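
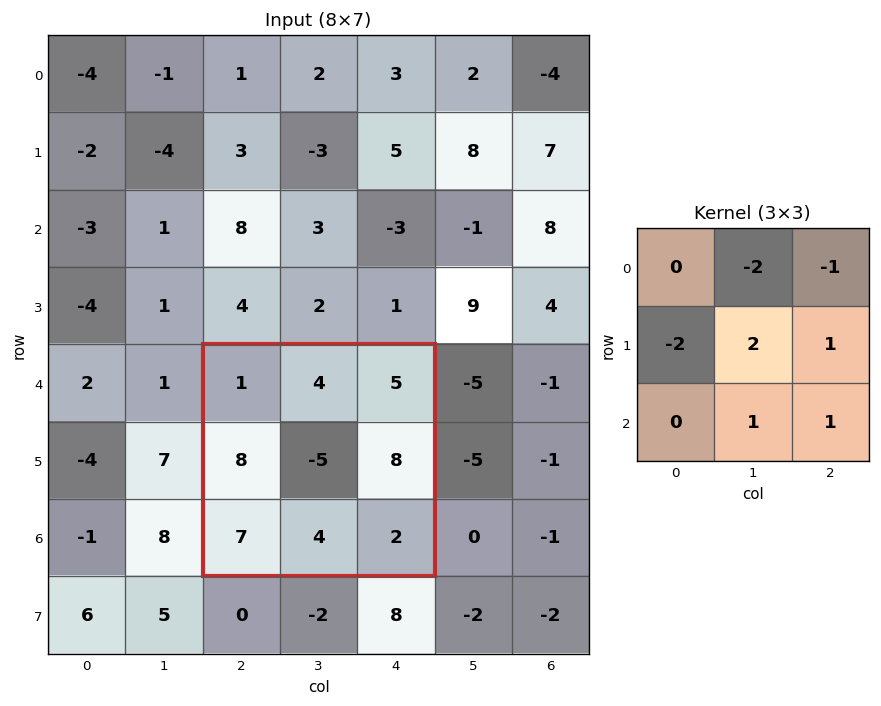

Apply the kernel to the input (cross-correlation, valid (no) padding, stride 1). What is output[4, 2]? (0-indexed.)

The receptive field on the input at this output position is [1 4 5 / 8 -5 8 / 7 4 2]. Elementwise product with the kernel and sum: 4·-2 + 5·-1 + 8·-2 + -5·2 + 8·1 + 4·1 + 2·1.

-25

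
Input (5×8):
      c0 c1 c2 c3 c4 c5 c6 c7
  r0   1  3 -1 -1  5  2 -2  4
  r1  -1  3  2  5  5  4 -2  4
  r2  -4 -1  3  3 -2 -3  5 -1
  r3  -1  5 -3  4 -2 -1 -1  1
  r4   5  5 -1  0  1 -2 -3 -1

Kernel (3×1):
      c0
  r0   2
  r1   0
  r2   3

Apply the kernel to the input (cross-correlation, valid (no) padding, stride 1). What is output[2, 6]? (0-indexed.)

The receptive field on the input at this output position is [5 / -1 / -3]. Elementwise product with the kernel and sum: 5·2 + -3·3.

1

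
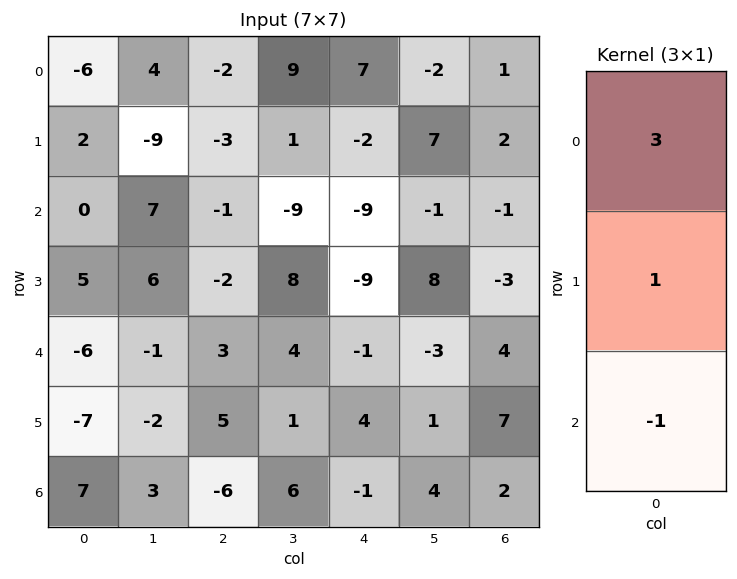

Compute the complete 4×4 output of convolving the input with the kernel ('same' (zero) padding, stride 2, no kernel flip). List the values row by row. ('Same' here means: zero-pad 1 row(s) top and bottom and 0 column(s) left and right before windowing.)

-8 1 9 -1
1 -8 -6 8
16 -8 -32 -12
-14 9 11 23

Output[0,0]: The receptive field on the zero-padded input at this output position is [0 / -6 / 2]. Elementwise product with the kernel and sum: 0·3 + -6·1 + 2·-1.
Output[0,1]: The receptive field on the zero-padded input at this output position is [0 / -2 / -3]. Elementwise product with the kernel and sum: 0·3 + -2·1 + -3·-1.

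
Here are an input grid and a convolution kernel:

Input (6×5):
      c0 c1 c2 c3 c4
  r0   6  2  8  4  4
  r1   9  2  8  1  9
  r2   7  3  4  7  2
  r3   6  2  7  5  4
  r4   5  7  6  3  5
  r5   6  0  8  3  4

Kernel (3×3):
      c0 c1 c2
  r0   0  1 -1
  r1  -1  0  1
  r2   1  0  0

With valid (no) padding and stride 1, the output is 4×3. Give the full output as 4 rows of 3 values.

Output[0,0]: The receptive field on the input at this output position is [6 2 8 / 9 2 8 / 7 3 4]. Elementwise product with the kernel and sum: 2·1 + 8·-1 + 9·-1 + 8·1 + 7·1.

0 6 5
-3 13 -3
5 7 8
2 -2 8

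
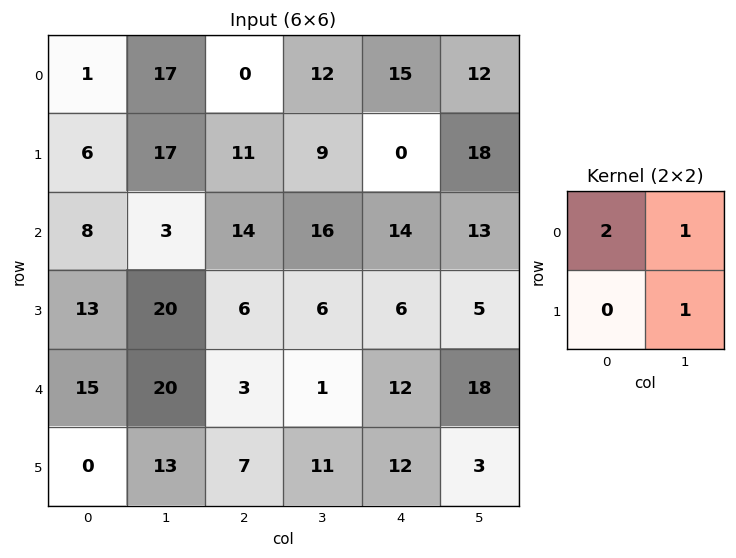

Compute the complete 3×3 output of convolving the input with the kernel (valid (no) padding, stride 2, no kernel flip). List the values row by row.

36 21 60
39 50 46
63 18 45

Output[0,0]: The receptive field on the input at this output position is [1 17 / 6 17]. Elementwise product with the kernel and sum: 1·2 + 17·1 + 17·1.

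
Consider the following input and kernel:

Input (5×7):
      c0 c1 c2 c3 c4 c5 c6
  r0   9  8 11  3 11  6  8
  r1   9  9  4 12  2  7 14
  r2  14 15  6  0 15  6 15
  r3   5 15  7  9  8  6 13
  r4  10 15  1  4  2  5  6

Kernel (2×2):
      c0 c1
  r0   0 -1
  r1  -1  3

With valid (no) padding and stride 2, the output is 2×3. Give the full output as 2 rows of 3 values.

10 29 13
25 20 4

Output[0,0]: The receptive field on the input at this output position is [9 8 / 9 9]. Elementwise product with the kernel and sum: 8·-1 + 9·-1 + 9·3.
Output[0,1]: The receptive field on the input at this output position is [11 3 / 4 12]. Elementwise product with the kernel and sum: 3·-1 + 4·-1 + 12·3.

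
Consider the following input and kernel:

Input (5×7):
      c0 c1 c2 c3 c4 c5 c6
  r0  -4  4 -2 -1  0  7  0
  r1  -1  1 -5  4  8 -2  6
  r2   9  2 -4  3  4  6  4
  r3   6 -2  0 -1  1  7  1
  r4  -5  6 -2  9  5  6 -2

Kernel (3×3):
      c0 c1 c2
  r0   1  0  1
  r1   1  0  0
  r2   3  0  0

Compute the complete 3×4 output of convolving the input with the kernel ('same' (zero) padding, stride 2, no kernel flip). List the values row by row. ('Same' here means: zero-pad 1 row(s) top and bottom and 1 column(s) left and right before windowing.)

0 7 11 1
1 1 2 25
-2 3 15 13

Output[0,0]: The receptive field on the zero-padded input at this output position is [0 0 0 / 0 -4 4 / 0 -1 1]. Elementwise product with the kernel and sum: 0·1 + 0·1 + 0·1 + 0·3.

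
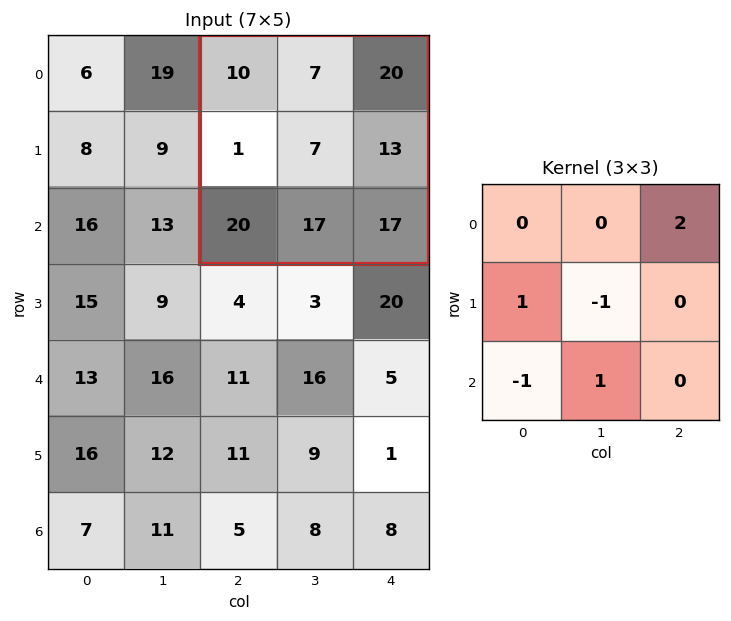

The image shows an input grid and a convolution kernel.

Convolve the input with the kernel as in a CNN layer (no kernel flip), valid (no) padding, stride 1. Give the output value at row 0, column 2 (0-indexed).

The receptive field on the input at this output position is [10 7 20 / 1 7 13 / 20 17 17]. Elementwise product with the kernel and sum: 20·2 + 1·1 + 7·-1 + 20·-1 + 17·1.

31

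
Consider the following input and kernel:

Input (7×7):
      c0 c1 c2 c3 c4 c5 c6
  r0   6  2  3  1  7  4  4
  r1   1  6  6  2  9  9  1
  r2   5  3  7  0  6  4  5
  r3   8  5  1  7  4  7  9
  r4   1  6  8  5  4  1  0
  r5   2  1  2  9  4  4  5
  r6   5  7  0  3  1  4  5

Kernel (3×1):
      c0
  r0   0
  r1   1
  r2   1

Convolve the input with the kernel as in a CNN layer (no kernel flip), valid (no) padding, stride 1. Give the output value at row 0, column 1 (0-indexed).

The receptive field on the input at this output position is [2 / 6 / 3]. Elementwise product with the kernel and sum: 6·1 + 3·1.

9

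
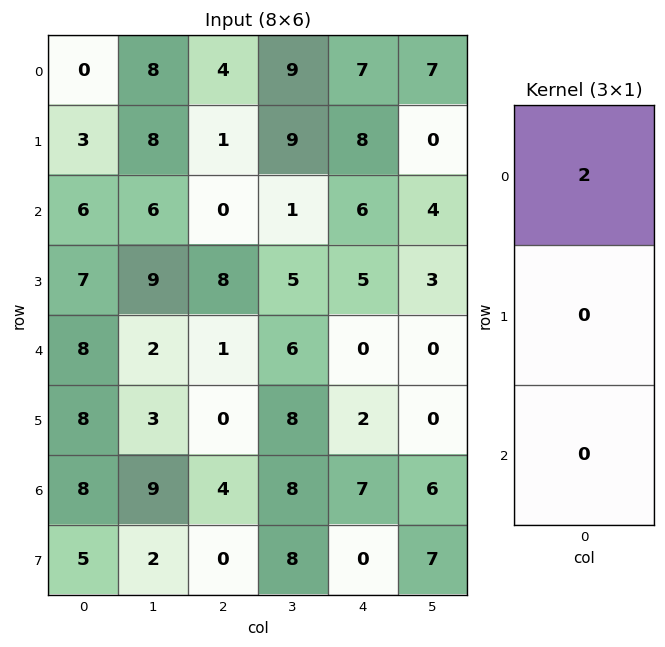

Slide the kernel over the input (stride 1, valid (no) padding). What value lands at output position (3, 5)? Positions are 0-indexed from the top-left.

6

The receptive field on the input at this output position is [3 / 0 / 0]. Elementwise product with the kernel and sum: 3·2.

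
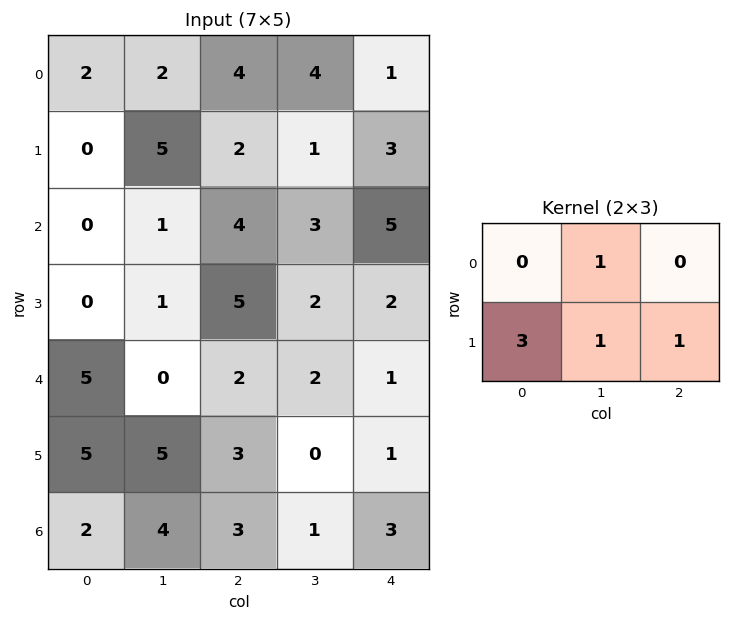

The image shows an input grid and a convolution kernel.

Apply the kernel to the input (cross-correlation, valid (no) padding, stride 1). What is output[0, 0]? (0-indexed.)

9

The receptive field on the input at this output position is [2 2 4 / 0 5 2]. Elementwise product with the kernel and sum: 2·1 + 0·3 + 5·1 + 2·1.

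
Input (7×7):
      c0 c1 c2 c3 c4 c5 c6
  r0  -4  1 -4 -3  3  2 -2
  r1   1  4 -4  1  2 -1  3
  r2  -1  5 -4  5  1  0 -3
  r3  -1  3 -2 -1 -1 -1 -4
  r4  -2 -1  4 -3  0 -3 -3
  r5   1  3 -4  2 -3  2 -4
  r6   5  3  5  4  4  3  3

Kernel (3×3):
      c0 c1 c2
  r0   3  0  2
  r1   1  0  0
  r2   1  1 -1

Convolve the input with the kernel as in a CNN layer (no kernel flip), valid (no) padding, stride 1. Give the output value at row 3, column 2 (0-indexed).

-3

The receptive field on the input at this output position is [-2 -1 -1 / 4 -3 0 / -4 2 -3]. Elementwise product with the kernel and sum: -2·3 + -1·2 + 4·1 + -4·1 + 2·1 + -3·-1.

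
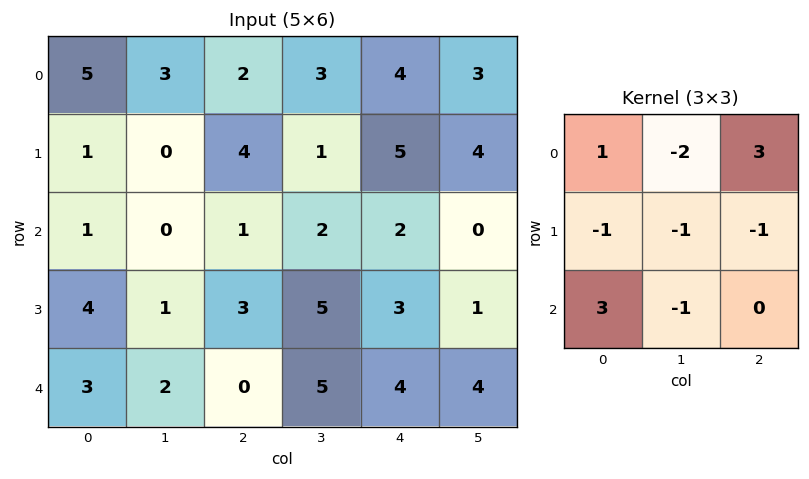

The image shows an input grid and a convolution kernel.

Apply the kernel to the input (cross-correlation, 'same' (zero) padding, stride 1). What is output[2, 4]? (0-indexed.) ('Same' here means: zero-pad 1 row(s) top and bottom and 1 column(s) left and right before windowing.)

11

The receptive field on the zero-padded input at this output position is [1 5 4 / 2 2 0 / 5 3 1]. Elementwise product with the kernel and sum: 1·1 + 5·-2 + 4·3 + 2·-1 + 2·-1 + 0·-1 + 5·3 + 3·-1.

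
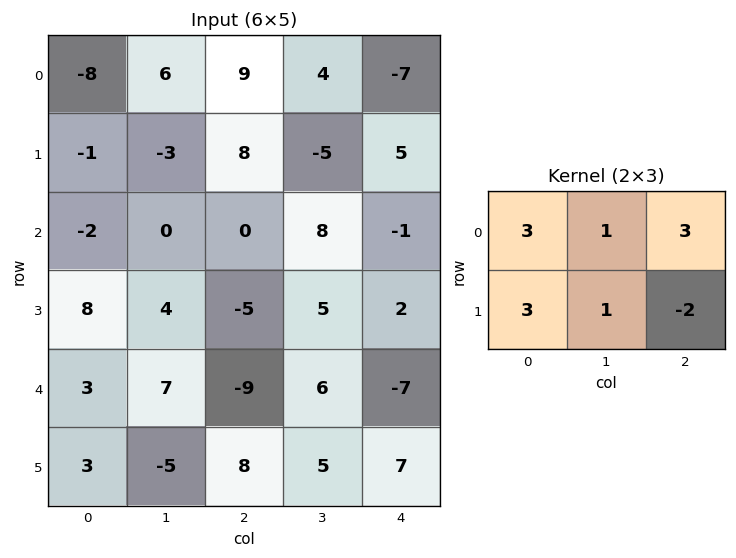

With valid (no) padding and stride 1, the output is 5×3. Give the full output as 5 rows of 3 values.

-13 48 19
12 -32 44
32 21 -9
47 22 -11
-23 13 -27

Output[0,0]: The receptive field on the input at this output position is [-8 6 9 / -1 -3 8]. Elementwise product with the kernel and sum: -8·3 + 6·1 + 9·3 + -1·3 + -3·1 + 8·-2.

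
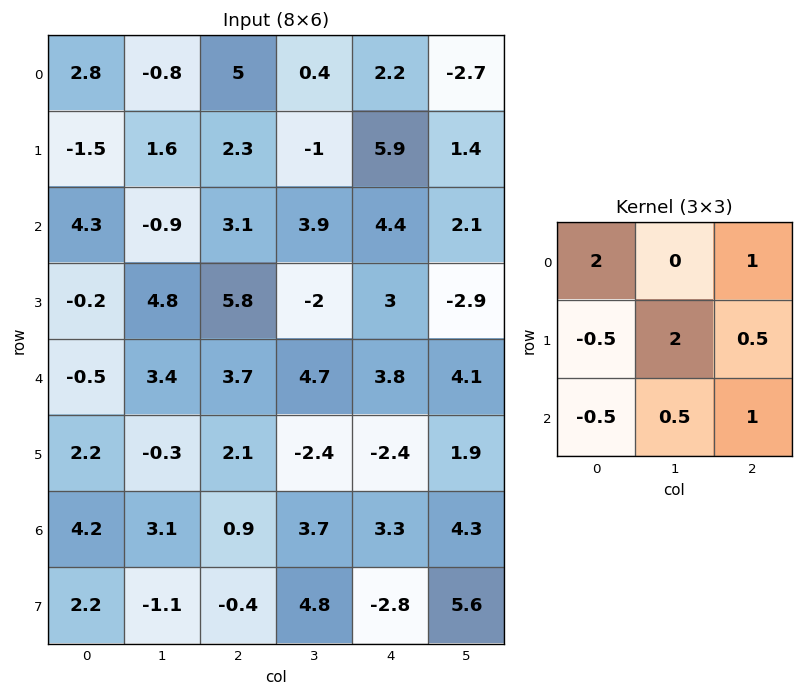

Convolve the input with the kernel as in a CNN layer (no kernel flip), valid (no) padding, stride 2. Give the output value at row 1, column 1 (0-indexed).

9.5

The receptive field on the input at this output position is [3.1 3.9 4.4 / 5.8 -2 3 / 3.7 4.7 3.8]. Elementwise product with the kernel and sum: 3.1·2 + 4.4·1 + 5.8·-0.5 + -2·2 + 3·0.5 + 3.7·-0.5 + 4.7·0.5 + 3.8·1.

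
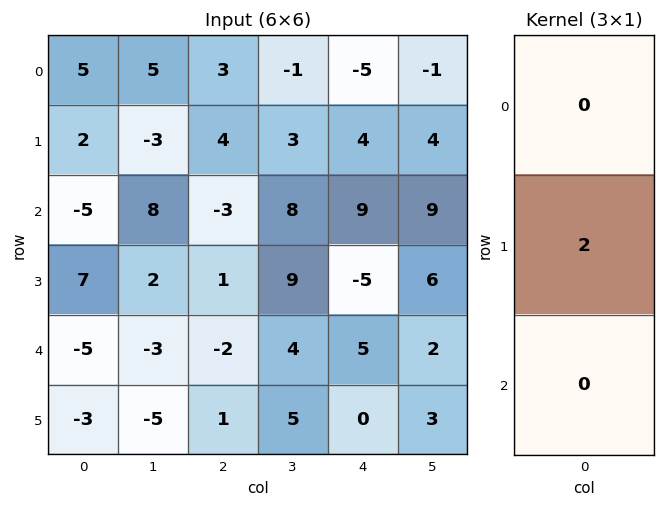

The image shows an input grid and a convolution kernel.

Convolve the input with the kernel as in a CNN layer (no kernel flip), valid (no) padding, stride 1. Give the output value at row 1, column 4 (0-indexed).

The receptive field on the input at this output position is [4 / 9 / -5]. Elementwise product with the kernel and sum: 9·2.

18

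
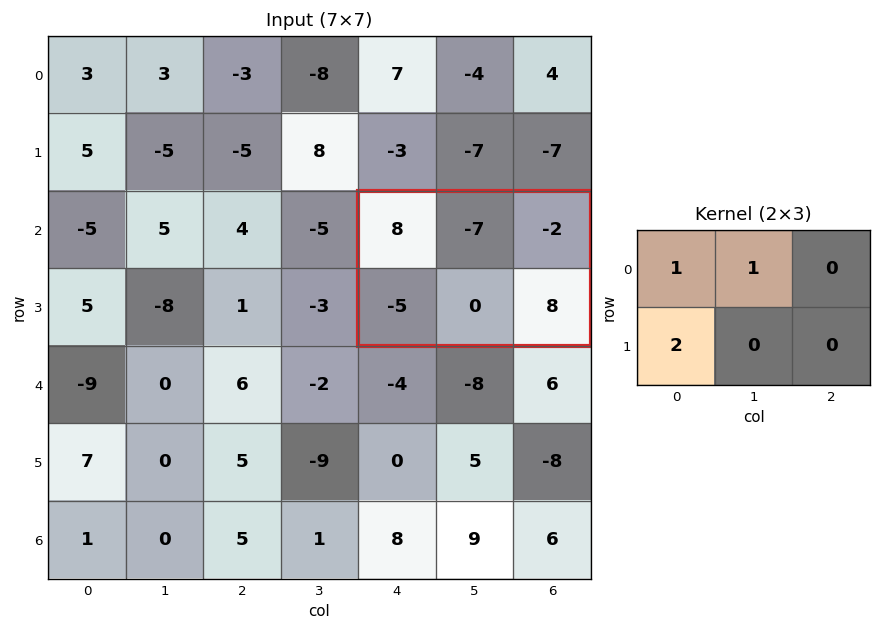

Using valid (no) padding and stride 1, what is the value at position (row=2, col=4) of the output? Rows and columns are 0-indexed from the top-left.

-9

The receptive field on the input at this output position is [8 -7 -2 / -5 0 8]. Elementwise product with the kernel and sum: 8·1 + -7·1 + -5·2.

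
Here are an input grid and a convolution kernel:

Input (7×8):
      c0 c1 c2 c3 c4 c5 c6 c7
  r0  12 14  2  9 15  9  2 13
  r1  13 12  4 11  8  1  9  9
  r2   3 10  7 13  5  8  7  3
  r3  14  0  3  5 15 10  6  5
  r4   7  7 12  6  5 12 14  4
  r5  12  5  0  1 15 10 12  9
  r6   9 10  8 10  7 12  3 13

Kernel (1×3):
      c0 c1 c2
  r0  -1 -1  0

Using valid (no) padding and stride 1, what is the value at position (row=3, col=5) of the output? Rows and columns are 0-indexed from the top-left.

The receptive field on the input at this output position is [10 6 5]. Elementwise product with the kernel and sum: 10·-1 + 6·-1.

-16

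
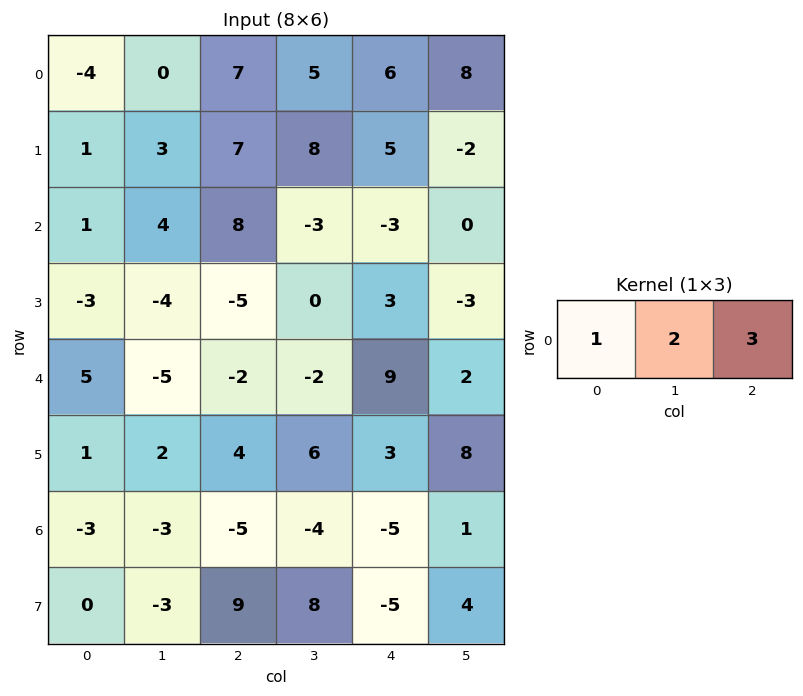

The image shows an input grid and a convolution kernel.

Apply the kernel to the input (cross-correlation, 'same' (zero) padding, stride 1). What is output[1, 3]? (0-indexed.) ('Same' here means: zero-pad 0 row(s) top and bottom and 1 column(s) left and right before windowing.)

38

The receptive field on the zero-padded input at this output position is [7 8 5]. Elementwise product with the kernel and sum: 7·1 + 8·2 + 5·3.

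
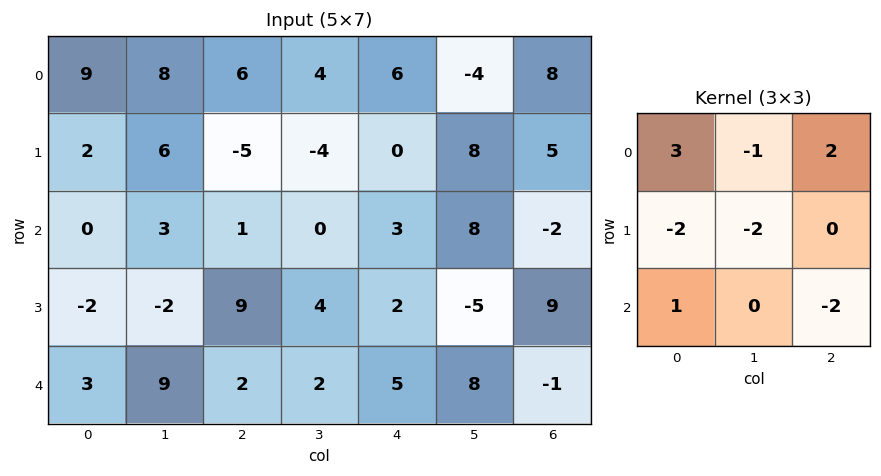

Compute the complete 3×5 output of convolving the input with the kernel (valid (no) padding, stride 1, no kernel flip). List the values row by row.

13 27 39 -10 29
-36 -3 -8 12 -36
6 -1 -25 -13 10

Output[0,0]: The receptive field on the input at this output position is [9 8 6 / 2 6 -5 / 0 3 1]. Elementwise product with the kernel and sum: 9·3 + 8·-1 + 6·2 + 2·-2 + 6·-2 + 0·1 + 1·-2.
Output[0,1]: The receptive field on the input at this output position is [8 6 4 / 6 -5 -4 / 3 1 0]. Elementwise product with the kernel and sum: 8·3 + 6·-1 + 4·2 + 6·-2 + -5·-2 + 3·1 + 0·-2.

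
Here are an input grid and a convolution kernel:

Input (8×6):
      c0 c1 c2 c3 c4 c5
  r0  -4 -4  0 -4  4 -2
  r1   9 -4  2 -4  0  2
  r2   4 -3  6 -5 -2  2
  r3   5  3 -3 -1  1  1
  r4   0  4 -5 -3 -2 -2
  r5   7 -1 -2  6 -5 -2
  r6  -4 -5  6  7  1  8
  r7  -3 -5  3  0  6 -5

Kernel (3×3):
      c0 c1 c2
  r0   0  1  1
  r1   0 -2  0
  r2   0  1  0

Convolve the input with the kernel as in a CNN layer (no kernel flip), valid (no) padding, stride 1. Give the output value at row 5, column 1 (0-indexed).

The receptive field on the input at this output position is [-1 -2 6 / -5 6 7 / -5 3 0]. Elementwise product with the kernel and sum: -2·1 + 6·1 + 6·-2 + 3·1.

-5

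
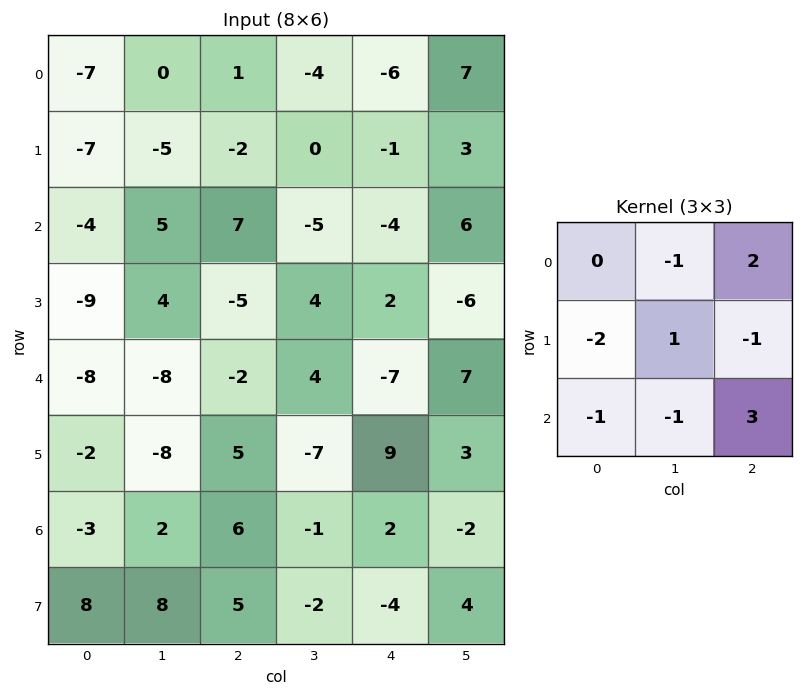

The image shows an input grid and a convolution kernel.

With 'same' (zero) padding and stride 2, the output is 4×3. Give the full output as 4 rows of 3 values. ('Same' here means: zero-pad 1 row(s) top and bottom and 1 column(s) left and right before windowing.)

Output[0,0]: The receptive field on the zero-padded input at this output position is [0 0 0 / 0 -7 0 / 0 -7 -5]. Elementwise product with the kernel and sum: 0·-1 + 0·2 + 0·-2 + -7·1 + 0·-1 + 0·-1 + -7·-1 + -5·3.
Output[0,1]: The receptive field on the zero-padded input at this output position is [0 0 0 / 0 1 -4 / -5 -2 0]. Elementwise product with the kernel and sum: 0·-1 + 0·2 + 0·-2 + 1·1 + -4·-1 + -5·-1 + -2·-1 + 0·3.

-15 12 5
9 17 -17
-5 5 -29
-3 -35 21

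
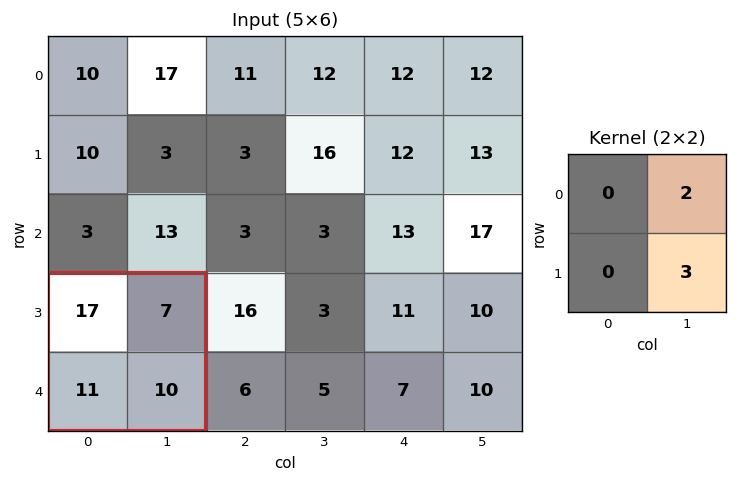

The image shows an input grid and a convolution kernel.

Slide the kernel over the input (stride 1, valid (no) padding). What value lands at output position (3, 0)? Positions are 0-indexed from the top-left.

The receptive field on the input at this output position is [17 7 / 11 10]. Elementwise product with the kernel and sum: 7·2 + 10·3.

44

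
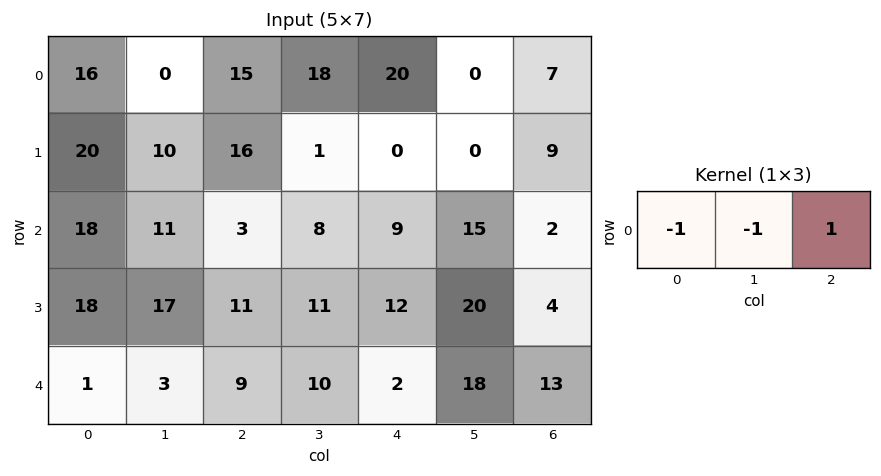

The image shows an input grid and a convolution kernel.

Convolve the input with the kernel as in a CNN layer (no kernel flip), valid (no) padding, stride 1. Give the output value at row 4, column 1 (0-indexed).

-2

The receptive field on the input at this output position is [3 9 10]. Elementwise product with the kernel and sum: 3·-1 + 9·-1 + 10·1.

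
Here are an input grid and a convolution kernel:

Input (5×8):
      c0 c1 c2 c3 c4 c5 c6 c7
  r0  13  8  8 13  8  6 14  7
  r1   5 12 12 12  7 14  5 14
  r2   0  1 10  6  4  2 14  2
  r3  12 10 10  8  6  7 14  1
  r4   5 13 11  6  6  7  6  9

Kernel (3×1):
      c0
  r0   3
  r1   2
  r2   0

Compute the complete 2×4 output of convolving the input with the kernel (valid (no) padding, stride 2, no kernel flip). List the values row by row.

49 48 38 52
24 50 24 70

Output[0,0]: The receptive field on the input at this output position is [13 / 5 / 0]. Elementwise product with the kernel and sum: 13·3 + 5·2.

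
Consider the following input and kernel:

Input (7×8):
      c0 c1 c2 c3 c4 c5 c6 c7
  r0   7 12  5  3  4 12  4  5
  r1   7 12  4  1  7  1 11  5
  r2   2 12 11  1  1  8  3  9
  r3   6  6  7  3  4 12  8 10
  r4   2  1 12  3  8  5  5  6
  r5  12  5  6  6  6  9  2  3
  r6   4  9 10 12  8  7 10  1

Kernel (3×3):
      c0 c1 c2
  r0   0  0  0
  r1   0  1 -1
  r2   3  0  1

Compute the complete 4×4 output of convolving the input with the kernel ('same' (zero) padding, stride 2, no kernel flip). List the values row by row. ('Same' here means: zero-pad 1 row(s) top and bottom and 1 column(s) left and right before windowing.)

7 39 -4 7
-4 31 14 40
6 30 30 29
-5 -2 1 9

Output[0,0]: The receptive field on the zero-padded input at this output position is [0 0 0 / 0 7 12 / 0 7 12]. Elementwise product with the kernel and sum: 7·1 + 12·-1 + 0·3 + 12·1.
Output[0,1]: The receptive field on the zero-padded input at this output position is [0 0 0 / 12 5 3 / 12 4 1]. Elementwise product with the kernel and sum: 5·1 + 3·-1 + 12·3 + 1·1.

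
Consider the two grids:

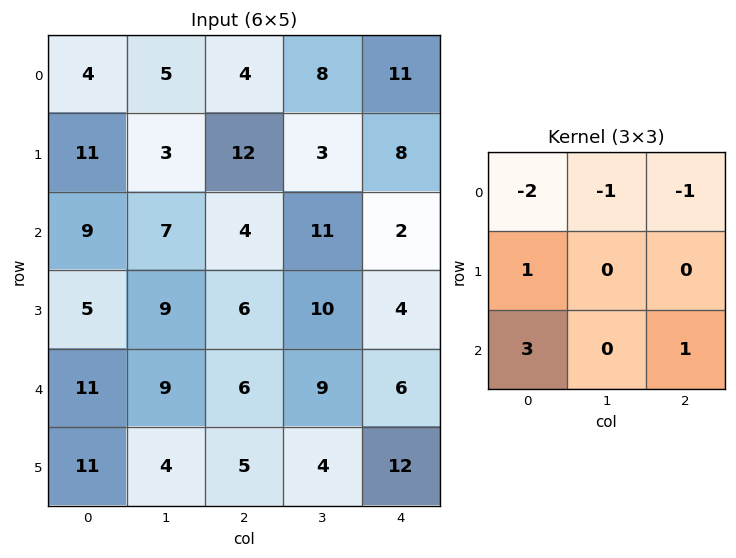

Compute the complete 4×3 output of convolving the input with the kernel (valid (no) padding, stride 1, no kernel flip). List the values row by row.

25 13 -1
-7 23 -9
15 16 9
24 -9 7

Output[0,0]: The receptive field on the input at this output position is [4 5 4 / 11 3 12 / 9 7 4]. Elementwise product with the kernel and sum: 4·-2 + 5·-1 + 4·-1 + 11·1 + 9·3 + 4·1.
Output[0,1]: The receptive field on the input at this output position is [5 4 8 / 3 12 3 / 7 4 11]. Elementwise product with the kernel and sum: 5·-2 + 4·-1 + 8·-1 + 3·1 + 7·3 + 11·1.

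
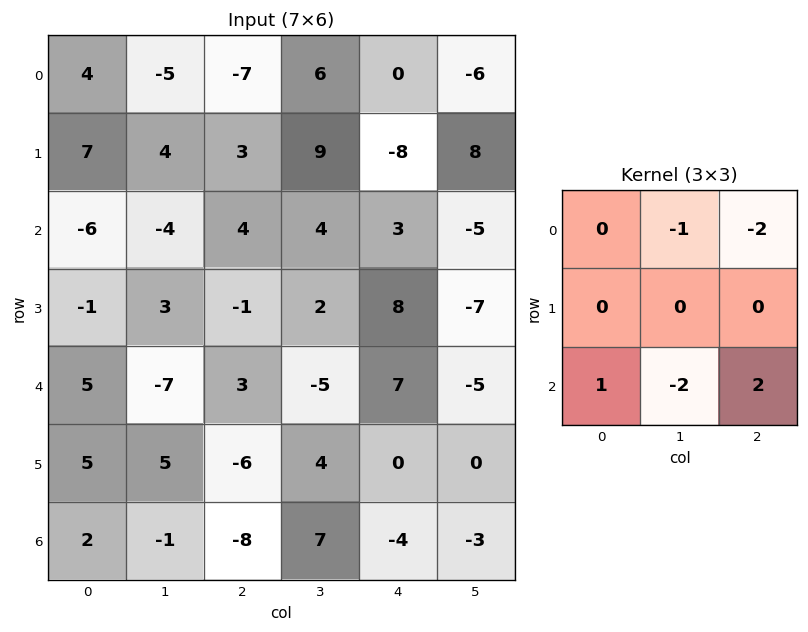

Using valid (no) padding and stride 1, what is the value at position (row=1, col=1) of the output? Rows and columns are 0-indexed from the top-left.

-12

The receptive field on the input at this output position is [4 3 9 / -4 4 4 / 3 -1 2]. Elementwise product with the kernel and sum: 3·-1 + 9·-2 + 3·1 + -1·-2 + 2·2.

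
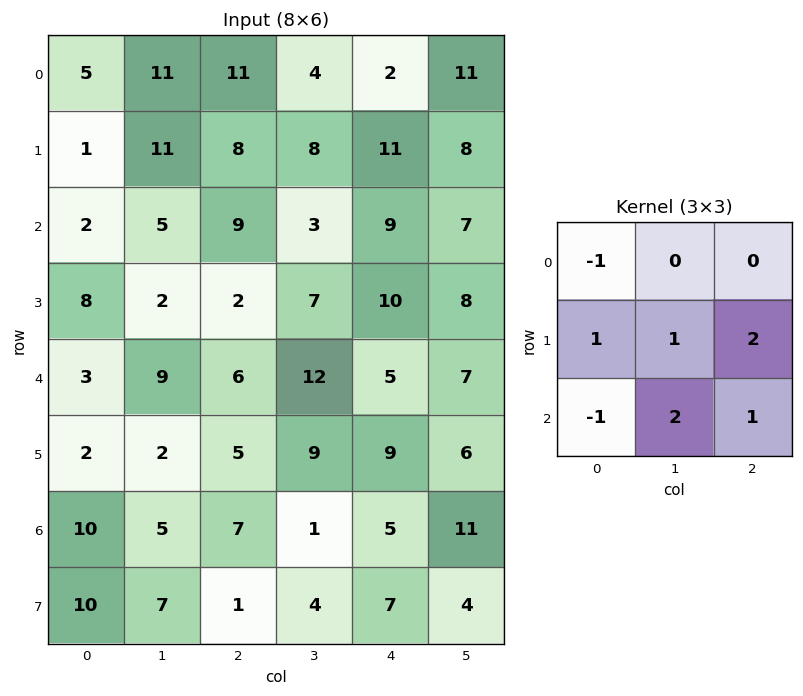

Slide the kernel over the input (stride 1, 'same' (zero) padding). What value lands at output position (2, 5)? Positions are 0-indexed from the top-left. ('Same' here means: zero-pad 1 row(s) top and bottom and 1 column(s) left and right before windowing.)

11

The receptive field on the zero-padded input at this output position is [11 8 0 / 9 7 0 / 10 8 0]. Elementwise product with the kernel and sum: 11·-1 + 9·1 + 7·1 + 0·2 + 10·-1 + 8·2 + 0·1.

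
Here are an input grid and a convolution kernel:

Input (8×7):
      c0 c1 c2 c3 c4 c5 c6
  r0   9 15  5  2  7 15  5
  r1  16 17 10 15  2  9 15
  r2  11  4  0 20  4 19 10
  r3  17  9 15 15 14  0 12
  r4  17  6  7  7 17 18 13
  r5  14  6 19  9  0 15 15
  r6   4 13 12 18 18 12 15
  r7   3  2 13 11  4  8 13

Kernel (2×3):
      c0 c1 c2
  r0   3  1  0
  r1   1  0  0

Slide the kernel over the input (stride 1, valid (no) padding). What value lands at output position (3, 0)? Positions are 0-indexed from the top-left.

The receptive field on the input at this output position is [17 9 15 / 17 6 7]. Elementwise product with the kernel and sum: 17·3 + 9·1 + 17·1.

77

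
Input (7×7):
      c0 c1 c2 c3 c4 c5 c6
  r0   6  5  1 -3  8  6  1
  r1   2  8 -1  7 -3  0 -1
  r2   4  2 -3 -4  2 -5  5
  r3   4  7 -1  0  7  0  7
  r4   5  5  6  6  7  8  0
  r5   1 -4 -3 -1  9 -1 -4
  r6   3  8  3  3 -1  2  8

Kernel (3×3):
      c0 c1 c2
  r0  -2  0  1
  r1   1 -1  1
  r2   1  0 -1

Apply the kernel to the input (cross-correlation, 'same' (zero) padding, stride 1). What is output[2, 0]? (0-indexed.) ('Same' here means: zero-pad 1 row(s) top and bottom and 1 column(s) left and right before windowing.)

The receptive field on the zero-padded input at this output position is [0 2 8 / 0 4 2 / 0 4 7]. Elementwise product with the kernel and sum: 0·-2 + 8·1 + 0·1 + 4·-1 + 2·1 + 0·1 + 7·-1.

-1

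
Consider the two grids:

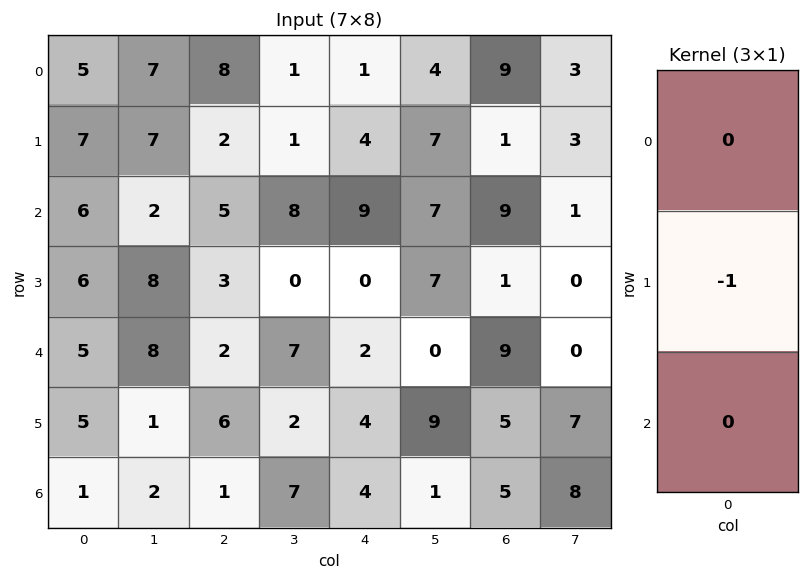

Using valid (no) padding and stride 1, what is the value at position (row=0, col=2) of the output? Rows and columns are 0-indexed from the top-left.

The receptive field on the input at this output position is [8 / 2 / 5]. Elementwise product with the kernel and sum: 2·-1.

-2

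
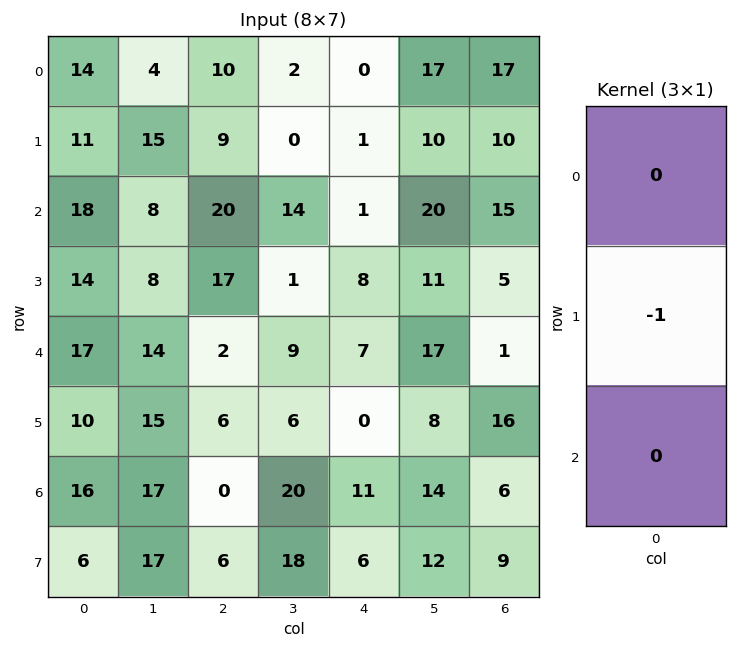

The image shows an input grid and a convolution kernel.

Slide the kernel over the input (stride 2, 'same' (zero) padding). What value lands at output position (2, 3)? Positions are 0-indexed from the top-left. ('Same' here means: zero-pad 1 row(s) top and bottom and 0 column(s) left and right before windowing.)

-1

The receptive field on the zero-padded input at this output position is [5 / 1 / 16]. Elementwise product with the kernel and sum: 1·-1.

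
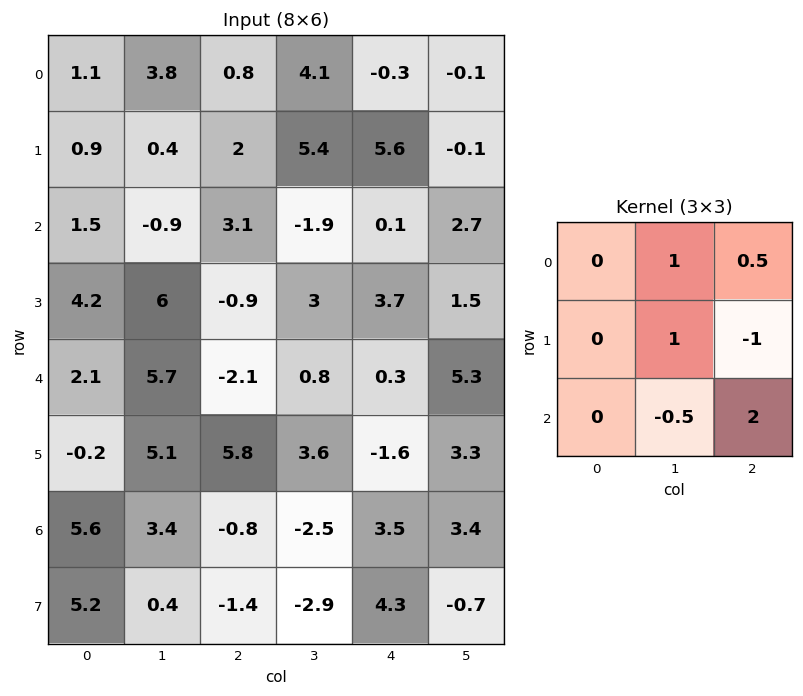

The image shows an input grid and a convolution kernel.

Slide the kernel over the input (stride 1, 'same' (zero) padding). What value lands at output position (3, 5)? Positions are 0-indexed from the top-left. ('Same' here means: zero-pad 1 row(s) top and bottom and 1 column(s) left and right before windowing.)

The receptive field on the zero-padded input at this output position is [0.1 2.7 0 / 3.7 1.5 0 / 0.3 5.3 0]. Elementwise product with the kernel and sum: 2.7·1 + 0·0.5 + 1.5·1 + 0·-1 + 5.3·-0.5 + 0·2.

1.55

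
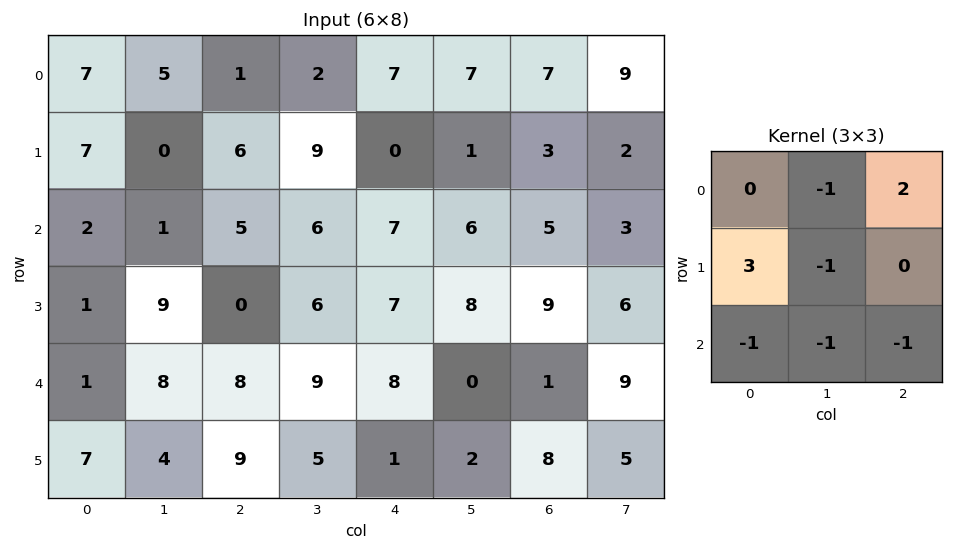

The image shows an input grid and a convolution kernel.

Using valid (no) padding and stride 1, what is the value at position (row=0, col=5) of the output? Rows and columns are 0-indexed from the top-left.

The receptive field on the input at this output position is [7 7 9 / 1 3 2 / 6 5 3]. Elementwise product with the kernel and sum: 7·-1 + 9·2 + 1·3 + 3·-1 + 6·-1 + 5·-1 + 3·-1.

-3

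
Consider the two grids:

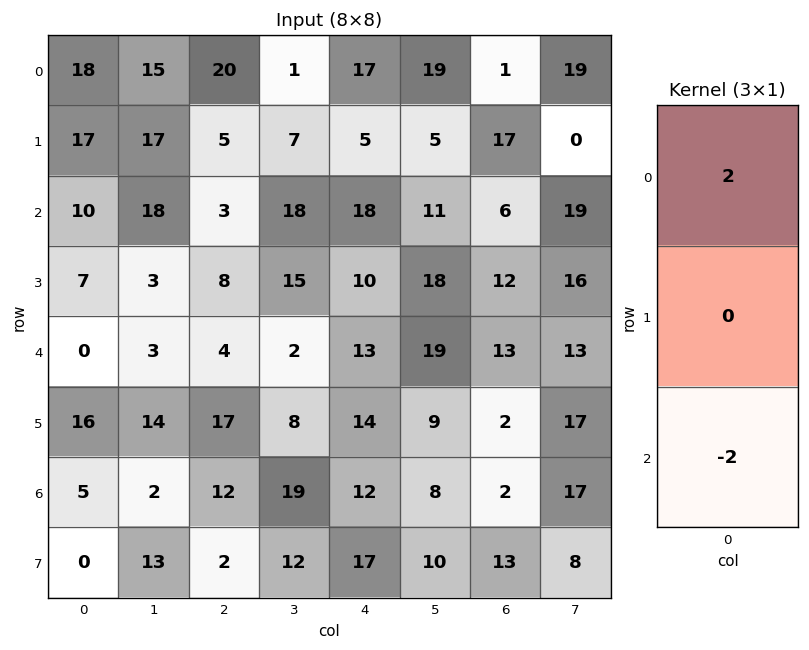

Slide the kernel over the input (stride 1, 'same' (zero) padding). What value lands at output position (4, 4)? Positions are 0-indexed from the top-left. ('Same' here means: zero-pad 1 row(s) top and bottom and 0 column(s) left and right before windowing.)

-8

The receptive field on the zero-padded input at this output position is [10 / 13 / 14]. Elementwise product with the kernel and sum: 10·2 + 14·-2.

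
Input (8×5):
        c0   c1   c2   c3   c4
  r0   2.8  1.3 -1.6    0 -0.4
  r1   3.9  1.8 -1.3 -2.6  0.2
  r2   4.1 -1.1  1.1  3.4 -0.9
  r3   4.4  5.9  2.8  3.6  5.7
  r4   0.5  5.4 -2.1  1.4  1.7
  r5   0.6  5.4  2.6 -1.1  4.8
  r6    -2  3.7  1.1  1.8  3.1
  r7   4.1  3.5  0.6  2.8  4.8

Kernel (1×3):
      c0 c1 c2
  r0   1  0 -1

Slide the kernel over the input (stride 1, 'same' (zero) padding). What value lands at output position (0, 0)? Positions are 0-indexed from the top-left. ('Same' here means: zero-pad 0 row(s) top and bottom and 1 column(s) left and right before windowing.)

The receptive field on the zero-padded input at this output position is [0 2.8 1.3]. Elementwise product with the kernel and sum: 0·1 + 1.3·-1.

-1.3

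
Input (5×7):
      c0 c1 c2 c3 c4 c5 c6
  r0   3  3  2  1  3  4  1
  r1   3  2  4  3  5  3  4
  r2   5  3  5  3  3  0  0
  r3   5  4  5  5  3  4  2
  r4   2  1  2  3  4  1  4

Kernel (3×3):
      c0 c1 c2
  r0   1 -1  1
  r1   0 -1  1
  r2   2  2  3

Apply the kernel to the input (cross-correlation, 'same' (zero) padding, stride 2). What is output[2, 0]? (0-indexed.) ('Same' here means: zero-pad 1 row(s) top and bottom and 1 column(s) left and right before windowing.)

The receptive field on the zero-padded input at this output position is [0 5 4 / 0 2 1 / 0 0 0]. Elementwise product with the kernel and sum: 0·1 + 5·-1 + 4·1 + 2·-1 + 1·1 + 0·2 + 0·2 + 0·3.

-2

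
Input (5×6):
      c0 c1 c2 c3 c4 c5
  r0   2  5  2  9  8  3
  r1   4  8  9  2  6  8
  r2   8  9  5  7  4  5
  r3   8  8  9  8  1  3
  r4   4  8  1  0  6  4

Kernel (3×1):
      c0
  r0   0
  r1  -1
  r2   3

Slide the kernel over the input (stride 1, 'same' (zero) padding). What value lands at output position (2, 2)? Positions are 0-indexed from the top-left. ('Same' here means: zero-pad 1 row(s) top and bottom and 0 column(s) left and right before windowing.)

22

The receptive field on the zero-padded input at this output position is [9 / 5 / 9]. Elementwise product with the kernel and sum: 5·-1 + 9·3.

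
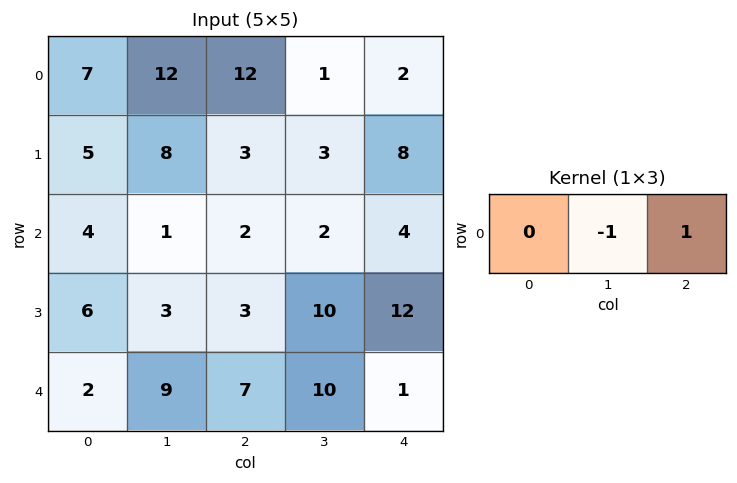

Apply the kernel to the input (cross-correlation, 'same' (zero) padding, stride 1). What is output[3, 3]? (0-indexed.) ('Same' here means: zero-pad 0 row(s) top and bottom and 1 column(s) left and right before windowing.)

The receptive field on the zero-padded input at this output position is [3 10 12]. Elementwise product with the kernel and sum: 10·-1 + 12·1.

2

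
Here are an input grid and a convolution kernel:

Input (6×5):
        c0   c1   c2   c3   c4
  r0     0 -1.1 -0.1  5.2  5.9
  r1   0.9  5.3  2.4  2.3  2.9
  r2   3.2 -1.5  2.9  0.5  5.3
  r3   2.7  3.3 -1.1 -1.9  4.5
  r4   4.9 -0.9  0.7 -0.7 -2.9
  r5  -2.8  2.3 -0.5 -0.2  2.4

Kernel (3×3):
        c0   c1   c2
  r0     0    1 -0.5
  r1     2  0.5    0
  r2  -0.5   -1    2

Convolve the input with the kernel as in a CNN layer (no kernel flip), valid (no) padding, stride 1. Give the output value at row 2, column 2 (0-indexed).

The receptive field on the input at this output position is [2.9 0.5 5.3 / -1.1 -1.9 4.5 / 0.7 -0.7 -2.9]. Elementwise product with the kernel and sum: 0.5·1 + 5.3·-0.5 + -1.1·2 + -1.9·0.5 + 0.7·-0.5 + -0.7·-1 + -2.9·2.

-10.75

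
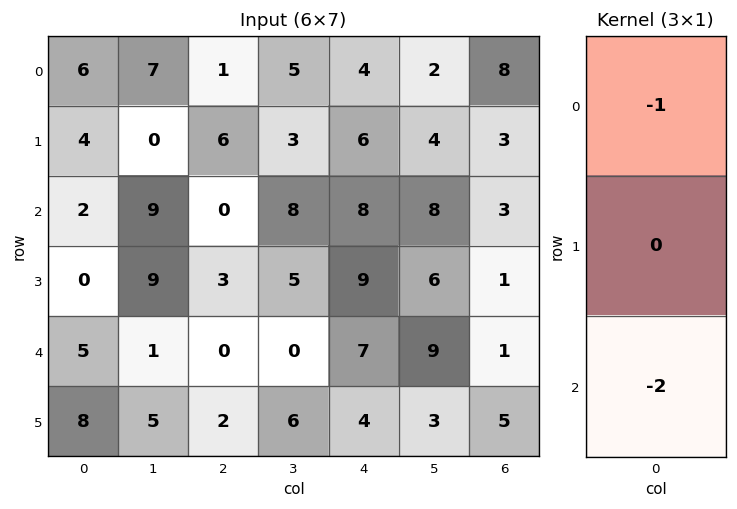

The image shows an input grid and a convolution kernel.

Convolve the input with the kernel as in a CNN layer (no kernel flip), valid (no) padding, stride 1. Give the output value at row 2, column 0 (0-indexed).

The receptive field on the input at this output position is [2 / 0 / 5]. Elementwise product with the kernel and sum: 2·-1 + 5·-2.

-12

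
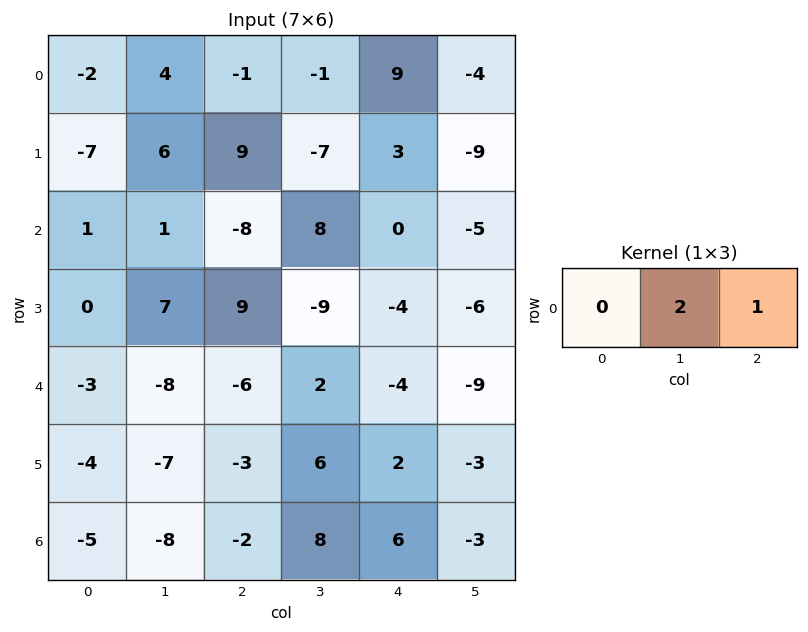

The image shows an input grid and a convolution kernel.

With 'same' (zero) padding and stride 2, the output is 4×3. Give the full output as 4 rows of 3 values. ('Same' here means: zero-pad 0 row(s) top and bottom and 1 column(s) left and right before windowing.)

Output[0,0]: The receptive field on the zero-padded input at this output position is [0 -2 4]. Elementwise product with the kernel and sum: -2·2 + 4·1.
Output[0,1]: The receptive field on the zero-padded input at this output position is [4 -1 -1]. Elementwise product with the kernel and sum: -1·2 + -1·1.

0 -3 14
3 -8 -5
-14 -10 -17
-18 4 9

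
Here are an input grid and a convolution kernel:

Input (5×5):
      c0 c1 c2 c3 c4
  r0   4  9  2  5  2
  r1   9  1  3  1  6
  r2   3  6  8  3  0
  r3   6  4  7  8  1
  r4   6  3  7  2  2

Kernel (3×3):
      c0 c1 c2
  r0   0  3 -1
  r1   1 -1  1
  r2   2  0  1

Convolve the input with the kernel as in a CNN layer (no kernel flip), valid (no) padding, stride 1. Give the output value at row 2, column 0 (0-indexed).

The receptive field on the input at this output position is [3 6 8 / 6 4 7 / 6 3 7]. Elementwise product with the kernel and sum: 6·3 + 8·-1 + 6·1 + 4·-1 + 7·1 + 6·2 + 7·1.

38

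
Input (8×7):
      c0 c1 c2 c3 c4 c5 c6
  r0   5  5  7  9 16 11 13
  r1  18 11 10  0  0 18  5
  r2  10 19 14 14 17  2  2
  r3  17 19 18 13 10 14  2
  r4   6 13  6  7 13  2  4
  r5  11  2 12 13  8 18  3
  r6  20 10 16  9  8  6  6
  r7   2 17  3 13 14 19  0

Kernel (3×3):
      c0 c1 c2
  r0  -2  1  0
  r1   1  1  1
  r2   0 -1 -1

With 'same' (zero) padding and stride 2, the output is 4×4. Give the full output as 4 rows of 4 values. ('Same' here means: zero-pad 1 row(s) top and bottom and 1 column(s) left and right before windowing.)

Output[0,0]: The receptive field on the zero-padded input at this output position is [0 0 0 / 0 5 5 / 0 18 11]. Elementwise product with the kernel and sum: 0·-2 + 0·1 + 0·1 + 5·1 + 5·1 + 18·-1 + 11·-1.
Output[0,1]: The receptive field on the zero-padded input at this output position is [0 0 0 / 5 7 9 / 11 10 0]. Elementwise product with the kernel and sum: 0·-2 + 0·1 + 5·1 + 7·1 + 9·1 + 10·-1 + 0·-1.

-19 11 18 19
11 4 9 -29
23 -19 -20 -23
22 27 -28 -21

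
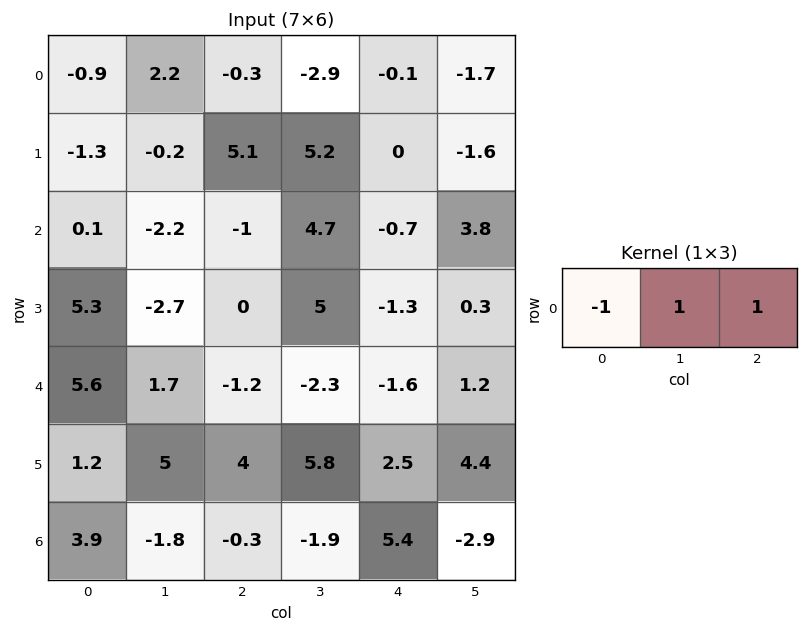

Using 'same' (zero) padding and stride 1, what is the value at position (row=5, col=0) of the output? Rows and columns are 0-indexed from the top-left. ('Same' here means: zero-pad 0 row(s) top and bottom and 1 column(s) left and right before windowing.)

The receptive field on the zero-padded input at this output position is [0 1.2 5]. Elementwise product with the kernel and sum: 0·-1 + 1.2·1 + 5·1.

6.2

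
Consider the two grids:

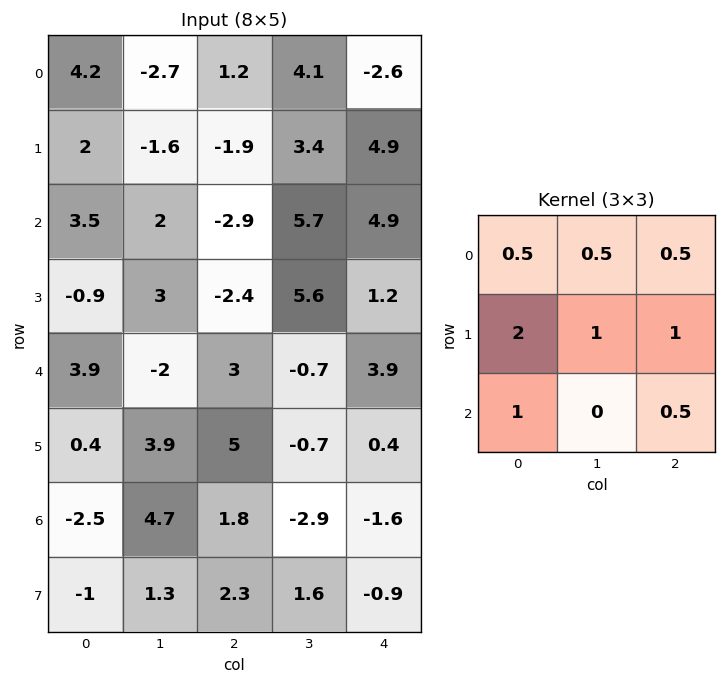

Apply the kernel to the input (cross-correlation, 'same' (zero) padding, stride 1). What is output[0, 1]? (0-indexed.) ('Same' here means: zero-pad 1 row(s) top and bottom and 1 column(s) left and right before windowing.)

7.95

The receptive field on the zero-padded input at this output position is [0 0 0 / 4.2 -2.7 1.2 / 2 -1.6 -1.9]. Elementwise product with the kernel and sum: 0·0.5 + 0·0.5 + 0·0.5 + 4.2·2 + -2.7·1 + 1.2·1 + 2·1 + -1.9·0.5.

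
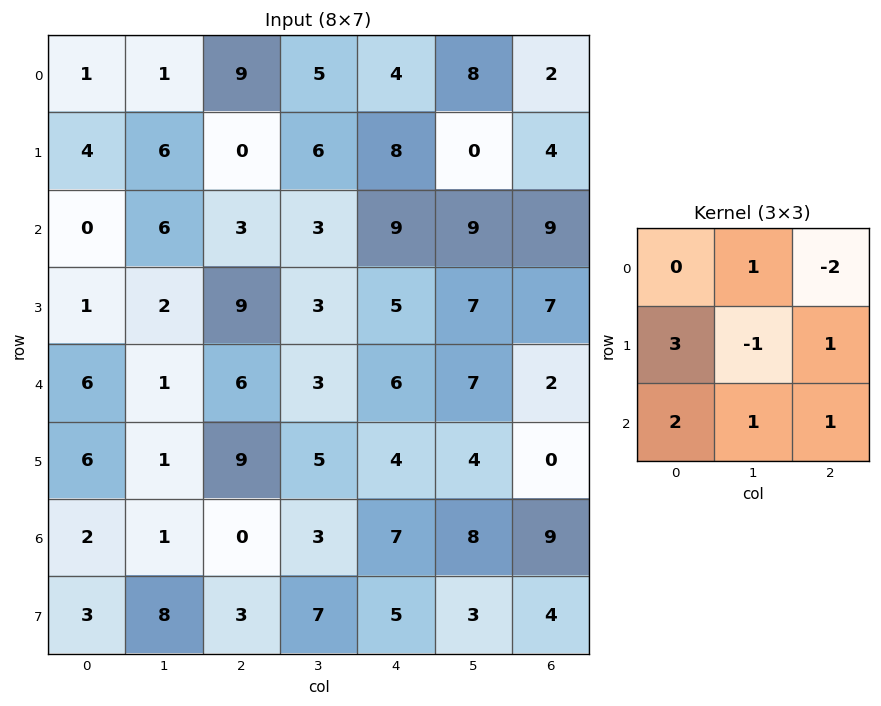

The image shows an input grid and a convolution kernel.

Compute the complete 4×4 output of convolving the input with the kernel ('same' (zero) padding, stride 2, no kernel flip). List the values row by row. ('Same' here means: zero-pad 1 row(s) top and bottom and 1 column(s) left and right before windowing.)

Output[0,0]: The receptive field on the zero-padded input at this output position is [0 0 0 / 0 1 1 / 0 4 6]. Elementwise product with the kernel and sum: 0·1 + 0·-2 + 0·3 + 1·-1 + 1·1 + 0·2 + 4·1 + 6·1.
Output[0,1]: The receptive field on the zero-padded input at this output position is [0 0 0 / 1 9 5 / 6 0 6]. Elementwise product with the kernel and sum: 0·1 + 0·-2 + 1·3 + 9·-1 + 5·1 + 6·2 + 0·1 + 6·1.

10 17 39 26
1 22 35 43
-1 19 19 34
14 31 28 25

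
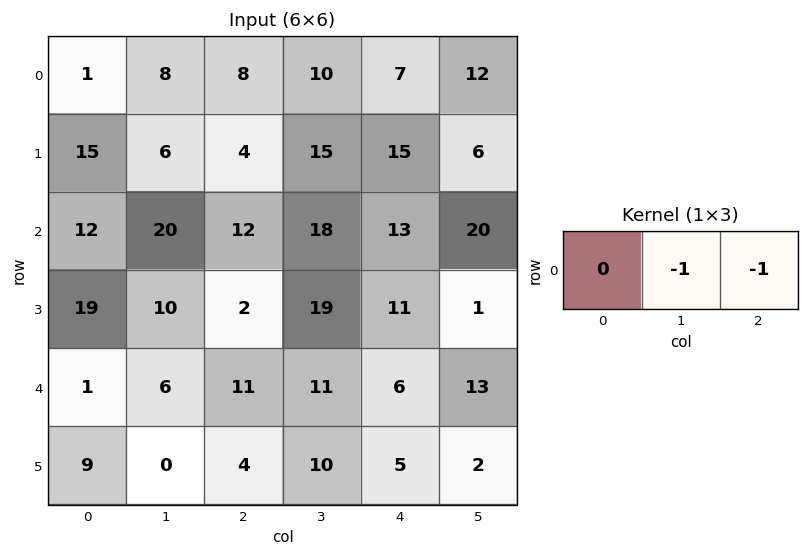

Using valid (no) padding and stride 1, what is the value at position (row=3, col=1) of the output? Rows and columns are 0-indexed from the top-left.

-21

The receptive field on the input at this output position is [10 2 19]. Elementwise product with the kernel and sum: 2·-1 + 19·-1.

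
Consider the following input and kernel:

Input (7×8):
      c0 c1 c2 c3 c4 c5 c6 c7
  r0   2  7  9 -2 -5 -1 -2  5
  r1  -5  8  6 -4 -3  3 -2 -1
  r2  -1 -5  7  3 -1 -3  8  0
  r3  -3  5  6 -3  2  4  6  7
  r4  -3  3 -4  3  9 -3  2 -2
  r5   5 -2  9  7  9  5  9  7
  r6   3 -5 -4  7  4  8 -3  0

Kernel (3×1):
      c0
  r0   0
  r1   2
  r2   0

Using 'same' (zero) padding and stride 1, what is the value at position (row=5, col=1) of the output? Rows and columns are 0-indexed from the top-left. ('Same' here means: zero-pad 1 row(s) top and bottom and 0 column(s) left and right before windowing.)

-4

The receptive field on the zero-padded input at this output position is [3 / -2 / -5]. Elementwise product with the kernel and sum: -2·2.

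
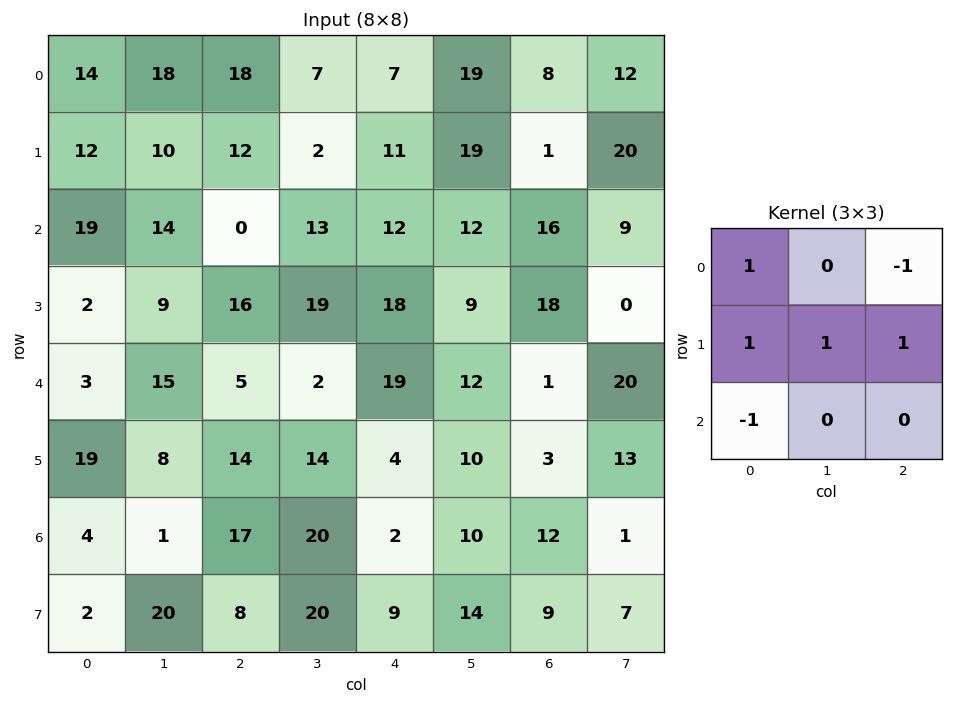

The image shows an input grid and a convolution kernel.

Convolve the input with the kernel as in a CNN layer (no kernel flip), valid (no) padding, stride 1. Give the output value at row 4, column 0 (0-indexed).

35

The receptive field on the input at this output position is [3 15 5 / 19 8 14 / 4 1 17]. Elementwise product with the kernel and sum: 3·1 + 5·-1 + 19·1 + 8·1 + 14·1 + 4·-1.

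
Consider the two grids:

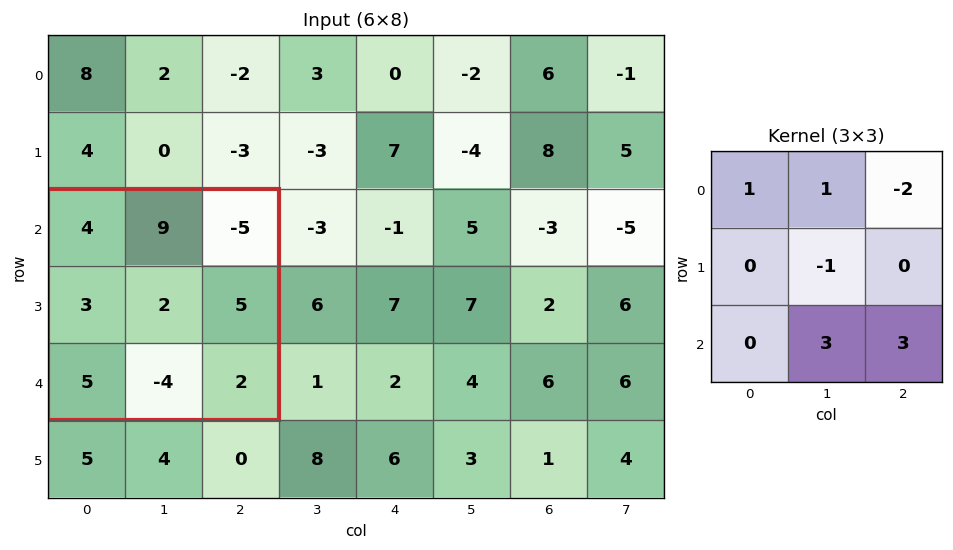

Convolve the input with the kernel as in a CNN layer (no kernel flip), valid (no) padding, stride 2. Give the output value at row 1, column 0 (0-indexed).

15

The receptive field on the input at this output position is [4 9 -5 / 3 2 5 / 5 -4 2]. Elementwise product with the kernel and sum: 4·1 + 9·1 + -5·-2 + 2·-1 + -4·3 + 2·3.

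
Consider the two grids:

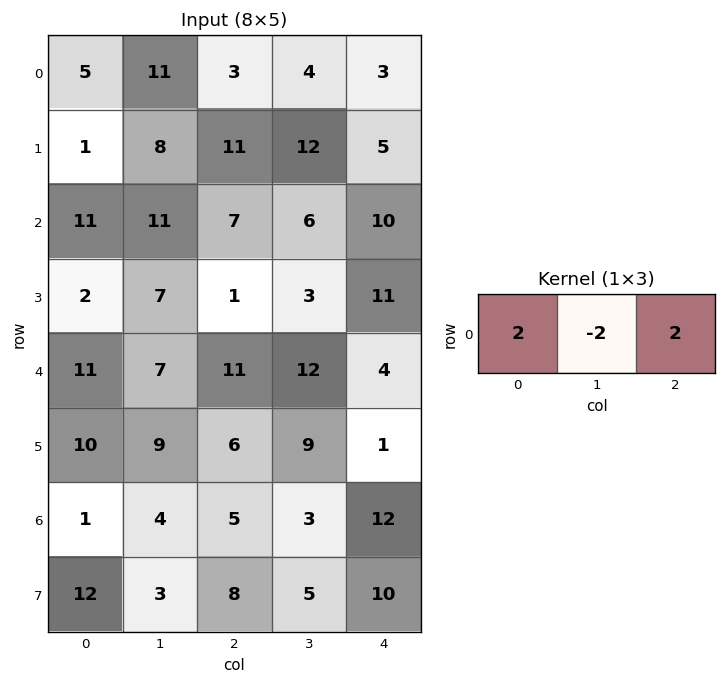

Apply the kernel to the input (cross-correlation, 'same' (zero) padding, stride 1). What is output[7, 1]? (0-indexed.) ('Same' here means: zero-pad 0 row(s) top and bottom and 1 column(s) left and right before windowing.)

The receptive field on the zero-padded input at this output position is [12 3 8]. Elementwise product with the kernel and sum: 12·2 + 3·-2 + 8·2.

34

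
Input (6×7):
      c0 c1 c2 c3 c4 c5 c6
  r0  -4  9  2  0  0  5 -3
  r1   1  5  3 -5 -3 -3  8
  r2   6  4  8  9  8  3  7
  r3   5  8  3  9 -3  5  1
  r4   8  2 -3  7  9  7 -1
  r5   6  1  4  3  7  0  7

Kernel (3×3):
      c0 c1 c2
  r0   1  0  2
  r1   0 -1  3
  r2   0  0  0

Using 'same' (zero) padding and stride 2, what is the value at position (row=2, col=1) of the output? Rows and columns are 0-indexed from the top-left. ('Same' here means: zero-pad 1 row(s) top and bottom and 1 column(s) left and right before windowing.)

50

The receptive field on the zero-padded input at this output position is [8 3 9 / 2 -3 7 / 1 4 3]. Elementwise product with the kernel and sum: 8·1 + 9·2 + -3·-1 + 7·3.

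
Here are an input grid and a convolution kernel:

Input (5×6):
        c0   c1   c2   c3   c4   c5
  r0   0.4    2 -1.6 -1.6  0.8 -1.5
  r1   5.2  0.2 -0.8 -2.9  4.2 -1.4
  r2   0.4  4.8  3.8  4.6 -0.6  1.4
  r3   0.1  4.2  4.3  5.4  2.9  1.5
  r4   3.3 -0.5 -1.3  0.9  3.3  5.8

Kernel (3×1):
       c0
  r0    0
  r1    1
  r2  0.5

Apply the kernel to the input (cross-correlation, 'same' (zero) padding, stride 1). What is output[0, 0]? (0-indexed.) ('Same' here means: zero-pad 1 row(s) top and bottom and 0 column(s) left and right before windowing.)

The receptive field on the zero-padded input at this output position is [0 / 0.4 / 5.2]. Elementwise product with the kernel and sum: 0.4·1 + 5.2·0.5.

3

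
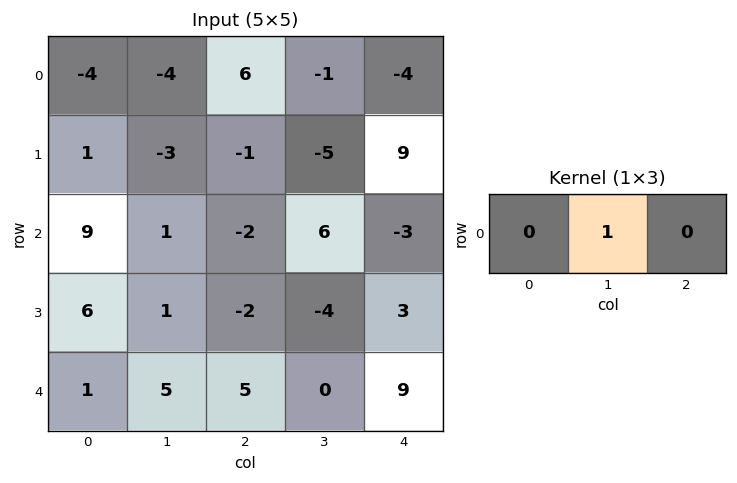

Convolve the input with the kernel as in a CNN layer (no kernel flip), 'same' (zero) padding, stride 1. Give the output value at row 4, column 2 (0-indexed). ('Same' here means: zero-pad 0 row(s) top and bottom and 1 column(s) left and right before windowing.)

The receptive field on the zero-padded input at this output position is [5 5 0]. Elementwise product with the kernel and sum: 5·1.

5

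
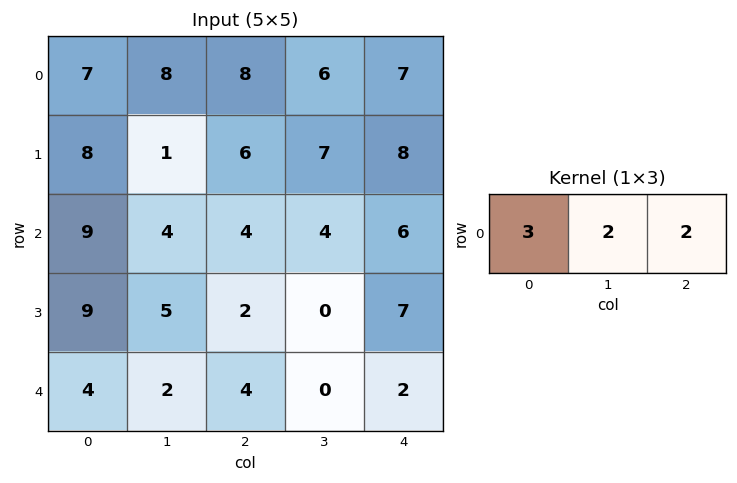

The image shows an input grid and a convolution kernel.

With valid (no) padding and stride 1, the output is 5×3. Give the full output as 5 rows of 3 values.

53 52 50
38 29 48
43 28 32
41 19 20
24 14 16

Output[0,0]: The receptive field on the input at this output position is [7 8 8]. Elementwise product with the kernel and sum: 7·3 + 8·2 + 8·2.
Output[0,1]: The receptive field on the input at this output position is [8 8 6]. Elementwise product with the kernel and sum: 8·3 + 8·2 + 6·2.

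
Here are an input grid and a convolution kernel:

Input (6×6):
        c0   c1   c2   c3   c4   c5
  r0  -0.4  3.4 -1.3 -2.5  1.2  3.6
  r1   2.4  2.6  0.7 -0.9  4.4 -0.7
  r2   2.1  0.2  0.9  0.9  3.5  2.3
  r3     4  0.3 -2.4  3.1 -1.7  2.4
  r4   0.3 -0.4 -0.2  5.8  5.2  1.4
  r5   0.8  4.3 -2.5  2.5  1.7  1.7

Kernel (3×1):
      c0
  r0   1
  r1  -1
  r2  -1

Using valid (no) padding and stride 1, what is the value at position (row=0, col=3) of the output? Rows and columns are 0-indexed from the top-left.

-2.5

The receptive field on the input at this output position is [-2.5 / -0.9 / 0.9]. Elementwise product with the kernel and sum: -2.5·1 + -0.9·-1 + 0.9·-1.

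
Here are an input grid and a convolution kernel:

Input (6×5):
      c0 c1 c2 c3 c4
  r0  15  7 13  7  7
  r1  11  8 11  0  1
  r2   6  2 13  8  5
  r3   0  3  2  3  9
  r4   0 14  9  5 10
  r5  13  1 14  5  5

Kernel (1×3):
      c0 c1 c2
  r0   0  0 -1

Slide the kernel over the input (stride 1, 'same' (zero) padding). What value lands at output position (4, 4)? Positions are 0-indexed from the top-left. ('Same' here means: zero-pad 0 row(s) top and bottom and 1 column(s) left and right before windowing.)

0

The receptive field on the zero-padded input at this output position is [5 10 0]. Elementwise product with the kernel and sum: 0·-1.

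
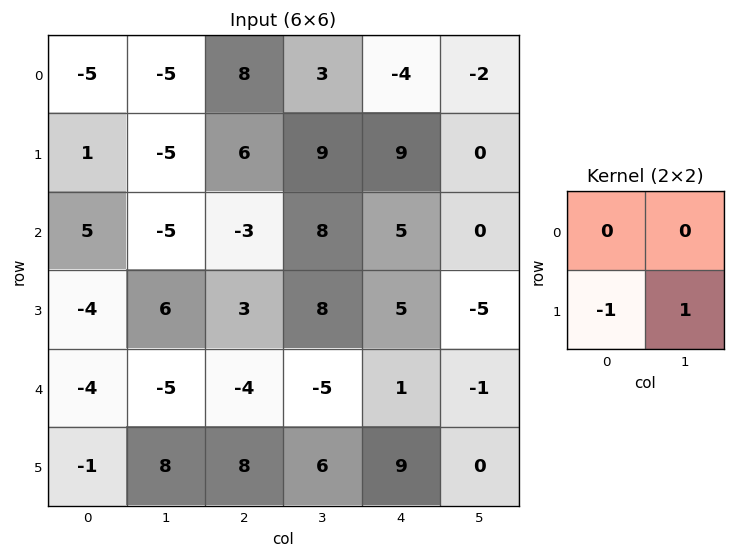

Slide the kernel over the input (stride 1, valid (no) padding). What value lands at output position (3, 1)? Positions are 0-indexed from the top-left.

The receptive field on the input at this output position is [6 3 / -5 -4]. Elementwise product with the kernel and sum: -5·-1 + -4·1.

1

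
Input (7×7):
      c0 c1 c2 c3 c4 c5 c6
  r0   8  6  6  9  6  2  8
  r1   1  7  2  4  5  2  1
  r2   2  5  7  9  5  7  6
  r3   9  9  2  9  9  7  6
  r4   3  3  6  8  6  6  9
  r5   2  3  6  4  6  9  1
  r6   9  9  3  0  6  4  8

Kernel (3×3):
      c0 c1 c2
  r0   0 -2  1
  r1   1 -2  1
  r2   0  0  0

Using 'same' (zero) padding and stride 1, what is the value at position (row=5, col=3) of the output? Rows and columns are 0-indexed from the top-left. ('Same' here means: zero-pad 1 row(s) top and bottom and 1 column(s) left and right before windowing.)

The receptive field on the zero-padded input at this output position is [6 8 6 / 6 4 6 / 3 0 6]. Elementwise product with the kernel and sum: 8·-2 + 6·1 + 6·1 + 4·-2 + 6·1.

-6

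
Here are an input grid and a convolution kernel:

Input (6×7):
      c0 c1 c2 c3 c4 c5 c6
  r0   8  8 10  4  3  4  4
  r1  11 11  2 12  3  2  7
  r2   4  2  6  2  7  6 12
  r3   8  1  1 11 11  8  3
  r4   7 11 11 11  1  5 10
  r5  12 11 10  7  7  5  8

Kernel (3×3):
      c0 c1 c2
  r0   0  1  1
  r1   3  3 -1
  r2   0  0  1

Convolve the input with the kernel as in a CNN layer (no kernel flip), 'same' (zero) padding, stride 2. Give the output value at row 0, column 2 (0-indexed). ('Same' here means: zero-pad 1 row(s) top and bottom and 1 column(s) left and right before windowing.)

19

The receptive field on the zero-padded input at this output position is [0 0 0 / 4 3 4 / 12 3 2]. Elementwise product with the kernel and sum: 0·1 + 0·1 + 4·3 + 3·3 + 4·-1 + 2·1.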